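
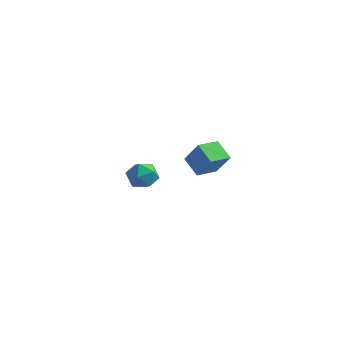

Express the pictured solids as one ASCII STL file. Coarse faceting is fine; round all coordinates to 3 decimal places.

solid 
facet normal -0.323 0.426 0.845
outer loop
vertex -4.301 2.69 -1.425
vertex -3.584 2.096 -0.852
vertex -3.296 3.079 -1.237
endloop
endfacet
facet normal -0.392 0.872 0.293
outer loop
vertex -4.301 2.69 -1.425
vertex -3.296 3.079 -1.237
vertex -3.755 3.203 -2.222
endloop
endfacet
facet normal -0.807 0.557 -0.194
outer loop
vertex -4.301 2.69 -1.425
vertex -3.755 3.203 -2.222
vertex -4.326 2.298 -2.446
endloop
endfacet
facet normal -0.995 -0.084 0.057
outer loop
vertex -4.301 2.69 -1.425
vertex -4.326 2.298 -2.446
vertex -4.22 1.614 -1.599
endloop
endfacet
facet normal -0.696 -0.165 0.699
outer loop
vertex -4.301 2.69 -1.425
vertex -4.22 1.614 -1.599
vertex -3.584 2.096 -0.852
endloop
endfacet
facet normal 0.254 0.967 0.004
outer loop
vertex -3.755 3.203 -2.222
vertex -3.296 3.079 -1.237
vertex -2.7 2.926 -2.141
endloop
endfacet
facet normal 0.365 0.245 0.898
outer loop
vertex -3.296 3.079 -1.237
vertex -3.584 2.096 -0.852
vertex -2.594 2.242 -1.294
endloop
endfacet
facet normal -0.238 -0.711 0.661
outer loop
vertex -3.584 2.096 -0.852
vertex -4.22 1.614 -1.599
vertex -3.165 1.337 -1.518
endloop
endfacet
facet normal -0.722 -0.580 -0.378
outer loop
vertex -4.22 1.614 -1.599
vertex -4.326 2.298 -2.446
vertex -3.624 1.461 -2.503
endloop
endfacet
facet normal -0.418 0.458 -0.785
outer loop
vertex -4.326 2.298 -2.446
vertex -3.755 3.203 -2.222
vertex -3.336 2.444 -2.888
endloop
endfacet
facet normal 0.995 0.084 -0.057
outer loop
vertex -2.619 1.85 -2.315
vertex -2.7 2.926 -2.141
vertex -2.594 2.242 -1.294
endloop
endfacet
facet normal 0.807 -0.557 0.194
outer loop
vertex -2.619 1.85 -2.315
vertex -2.594 2.242 -1.294
vertex -3.165 1.337 -1.518
endloop
endfacet
facet normal 0.392 -0.872 -0.293
outer loop
vertex -2.619 1.85 -2.315
vertex -3.165 1.337 -1.518
vertex -3.624 1.461 -2.503
endloop
endfacet
facet normal 0.323 -0.426 -0.845
outer loop
vertex -2.619 1.85 -2.315
vertex -3.624 1.461 -2.503
vertex -3.336 2.444 -2.888
endloop
endfacet
facet normal 0.696 0.165 -0.699
outer loop
vertex -2.619 1.85 -2.315
vertex -3.336 2.444 -2.888
vertex -2.7 2.926 -2.141
endloop
endfacet
facet normal 0.722 0.580 0.378
outer loop
vertex -2.594 2.242 -1.294
vertex -2.7 2.926 -2.141
vertex -3.296 3.079 -1.237
endloop
endfacet
facet normal 0.418 -0.458 0.785
outer loop
vertex -3.165 1.337 -1.518
vertex -2.594 2.242 -1.294
vertex -3.584 2.096 -0.852
endloop
endfacet
facet normal -0.254 -0.967 -0.004
outer loop
vertex -3.624 1.461 -2.503
vertex -3.165 1.337 -1.518
vertex -4.22 1.614 -1.599
endloop
endfacet
facet normal -0.365 -0.245 -0.898
outer loop
vertex -3.336 2.444 -2.888
vertex -3.624 1.461 -2.503
vertex -4.326 2.298 -2.446
endloop
endfacet
facet normal 0.238 0.711 -0.661
outer loop
vertex -2.7 2.926 -2.141
vertex -3.336 2.444 -2.888
vertex -3.755 3.203 -2.222
endloop
endfacet
facet normal -0.568 0.052 -0.821
outer loop
vertex 2.727 -2.56 3.498
vertex 3.102 -1.212 3.324
vertex 3.81 -2.961 2.724
endloop
endfacet
facet normal -0.266 -0.956 0.123
outer loop
vertex 4.758 -3.048 4.096
vertex 2.727 -2.56 3.498
vertex 3.81 -2.961 2.724
endloop
endfacet
facet normal -0.568 0.052 -0.821
outer loop
vertex 3.81 -2.961 2.724
vertex 3.102 -1.212 3.324
vertex 4.185 -1.613 2.55
endloop
endfacet
facet normal 0.779 -0.289 -0.557
outer loop
vertex 4.185 -1.613 2.55
vertex 4.758 -3.048 4.096
vertex 3.81 -2.961 2.724
endloop
endfacet
facet normal -0.779 0.289 0.557
outer loop
vertex 2.727 -2.56 3.498
vertex 4.05 -1.299 4.696
vertex 3.102 -1.212 3.324
endloop
endfacet
facet normal -0.266 -0.956 0.123
outer loop
vertex 3.675 -2.647 4.87
vertex 2.727 -2.56 3.498
vertex 4.758 -3.048 4.096
endloop
endfacet
facet normal -0.779 0.289 0.557
outer loop
vertex 3.675 -2.647 4.87
vertex 4.05 -1.299 4.696
vertex 2.727 -2.56 3.498
endloop
endfacet
facet normal 0.266 0.956 -0.123
outer loop
vertex 3.102 -1.212 3.324
vertex 4.05 -1.299 4.696
vertex 4.185 -1.613 2.55
endloop
endfacet
facet normal 0.779 -0.289 -0.557
outer loop
vertex 5.133 -1.7 3.922
vertex 4.758 -3.048 4.096
vertex 4.185 -1.613 2.55
endloop
endfacet
facet normal 0.266 0.956 -0.123
outer loop
vertex 4.185 -1.613 2.55
vertex 4.05 -1.299 4.696
vertex 5.133 -1.7 3.922
endloop
endfacet
facet normal 0.568 -0.052 0.821
outer loop
vertex 5.133 -1.7 3.922
vertex 3.675 -2.647 4.87
vertex 4.758 -3.048 4.096
endloop
endfacet
facet normal 0.568 -0.052 0.821
outer loop
vertex 4.05 -1.299 4.696
vertex 3.675 -2.647 4.87
vertex 5.133 -1.7 3.922
endloop
endfacet

endsolid


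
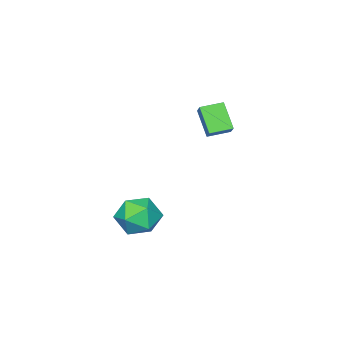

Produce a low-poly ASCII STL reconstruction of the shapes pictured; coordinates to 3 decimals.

solid 
facet normal -0.103 0.065 0.993
outer loop
vertex 1.356 -1.788 -2.21
vertex 0.603 -2.46 -2.244
vertex 1.555 -2.774 -2.125
endloop
endfacet
facet normal 0.573 0.184 0.799
outer loop
vertex 1.356 -1.788 -2.21
vertex 1.555 -2.774 -2.125
vertex 2.151 -2.186 -2.688
endloop
endfacet
facet normal 0.578 0.738 0.347
outer loop
vertex 1.356 -1.788 -2.21
vertex 2.151 -2.186 -2.688
vertex 1.567 -1.508 -3.156
endloop
endfacet
facet normal -0.094 0.960 0.263
outer loop
vertex 1.356 -1.788 -2.21
vertex 1.567 -1.508 -3.156
vertex 0.611 -1.677 -2.881
endloop
endfacet
facet normal -0.515 0.544 0.662
outer loop
vertex 1.356 -1.788 -2.21
vertex 0.611 -1.677 -2.881
vertex 0.603 -2.46 -2.244
endloop
endfacet
facet normal 0.806 -0.391 0.445
outer loop
vertex 2.151 -2.186 -2.688
vertex 1.555 -2.774 -2.125
vertex 1.889 -3.103 -3.019
endloop
endfacet
facet normal -0.288 -0.584 0.759
outer loop
vertex 1.555 -2.774 -2.125
vertex 0.603 -2.46 -2.244
vertex 0.933 -3.272 -2.744
endloop
endfacet
facet normal -0.955 0.192 0.224
outer loop
vertex 0.603 -2.46 -2.244
vertex 0.611 -1.677 -2.881
vertex 0.349 -2.594 -3.212
endloop
endfacet
facet normal -0.274 0.865 -0.421
outer loop
vertex 0.611 -1.677 -2.881
vertex 1.567 -1.508 -3.156
vertex 0.945 -2.006 -3.775
endloop
endfacet
facet normal 0.815 0.506 -0.284
outer loop
vertex 1.567 -1.508 -3.156
vertex 2.151 -2.186 -2.688
vertex 1.897 -2.32 -3.656
endloop
endfacet
facet normal 0.094 -0.960 -0.263
outer loop
vertex 1.144 -2.992 -3.69
vertex 1.889 -3.103 -3.019
vertex 0.933 -3.272 -2.744
endloop
endfacet
facet normal -0.578 -0.738 -0.347
outer loop
vertex 1.144 -2.992 -3.69
vertex 0.933 -3.272 -2.744
vertex 0.349 -2.594 -3.212
endloop
endfacet
facet normal -0.573 -0.184 -0.799
outer loop
vertex 1.144 -2.992 -3.69
vertex 0.349 -2.594 -3.212
vertex 0.945 -2.006 -3.775
endloop
endfacet
facet normal 0.103 -0.065 -0.993
outer loop
vertex 1.144 -2.992 -3.69
vertex 0.945 -2.006 -3.775
vertex 1.897 -2.32 -3.656
endloop
endfacet
facet normal 0.515 -0.544 -0.662
outer loop
vertex 1.144 -2.992 -3.69
vertex 1.897 -2.32 -3.656
vertex 1.889 -3.103 -3.019
endloop
endfacet
facet normal 0.274 -0.865 0.421
outer loop
vertex 0.933 -3.272 -2.744
vertex 1.889 -3.103 -3.019
vertex 1.555 -2.774 -2.125
endloop
endfacet
facet normal -0.815 -0.506 0.284
outer loop
vertex 0.349 -2.594 -3.212
vertex 0.933 -3.272 -2.744
vertex 0.603 -2.46 -2.244
endloop
endfacet
facet normal -0.806 0.391 -0.445
outer loop
vertex 0.945 -2.006 -3.775
vertex 0.349 -2.594 -3.212
vertex 0.611 -1.677 -2.881
endloop
endfacet
facet normal 0.288 0.584 -0.759
outer loop
vertex 1.897 -2.32 -3.656
vertex 0.945 -2.006 -3.775
vertex 1.567 -1.508 -3.156
endloop
endfacet
facet normal 0.955 -0.192 -0.224
outer loop
vertex 1.889 -3.103 -3.019
vertex 1.897 -2.32 -3.656
vertex 2.151 -2.186 -2.688
endloop
endfacet
facet normal -0.848 0.510 0.142
outer loop
vertex -4.361 -3.311 0.644
vertex -3.978 -2.819 1.162
vertex -4.03 -2.47 -0.399
endloop
endfacet
facet normal -0.473 -0.606 -0.639
outer loop
vertex -3.182 -2.981 -0.542
vertex -4.361 -3.311 0.644
vertex -4.03 -2.47 -0.399
endloop
endfacet
facet normal -0.848 0.511 0.142
outer loop
vertex -4.03 -2.47 -0.399
vertex -3.978 -2.819 1.162
vertex -3.647 -1.979 0.119
endloop
endfacet
facet normal 0.240 0.610 -0.755
outer loop
vertex -3.647 -1.979 0.119
vertex -3.182 -2.981 -0.542
vertex -4.03 -2.47 -0.399
endloop
endfacet
facet normal -0.240 -0.609 0.756
outer loop
vertex -4.361 -3.311 0.644
vertex -3.13 -3.33 1.019
vertex -3.978 -2.819 1.162
endloop
endfacet
facet normal -0.473 -0.607 -0.639
outer loop
vertex -3.513 -3.821 0.501
vertex -4.361 -3.311 0.644
vertex -3.182 -2.981 -0.542
endloop
endfacet
facet normal -0.240 -0.610 0.755
outer loop
vertex -3.513 -3.821 0.501
vertex -3.13 -3.33 1.019
vertex -4.361 -3.311 0.644
endloop
endfacet
facet normal 0.473 0.607 0.639
outer loop
vertex -3.978 -2.819 1.162
vertex -3.13 -3.33 1.019
vertex -3.647 -1.979 0.119
endloop
endfacet
facet normal 0.239 0.610 -0.756
outer loop
vertex -2.799 -2.489 -0.024
vertex -3.182 -2.981 -0.542
vertex -3.647 -1.979 0.119
endloop
endfacet
facet normal 0.473 0.607 0.639
outer loop
vertex -3.647 -1.979 0.119
vertex -3.13 -3.33 1.019
vertex -2.799 -2.489 -0.024
endloop
endfacet
facet normal 0.848 -0.511 -0.142
outer loop
vertex -2.799 -2.489 -0.024
vertex -3.513 -3.821 0.501
vertex -3.182 -2.981 -0.542
endloop
endfacet
facet normal 0.848 -0.511 -0.143
outer loop
vertex -3.13 -3.33 1.019
vertex -3.513 -3.821 0.501
vertex -2.799 -2.489 -0.024
endloop
endfacet

endsolid


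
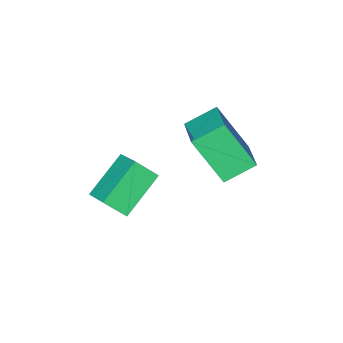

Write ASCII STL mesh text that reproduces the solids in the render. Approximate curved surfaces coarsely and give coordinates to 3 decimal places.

solid 
facet normal -0.849 -0.065 0.524
outer loop
vertex -1.46 0.485 1.465
vertex -1.985 1.103 0.692
vertex -1.771 -0.571 0.83
endloop
endfacet
facet normal 0.468 -0.553 0.690
outer loop
vertex -0.115 -0.443 -0.192
vertex -1.46 0.485 1.465
vertex -1.771 -0.571 0.83
endloop
endfacet
facet normal -0.849 -0.065 0.524
outer loop
vertex -1.771 -0.571 0.83
vertex -1.985 1.103 0.692
vertex -2.295 0.048 0.058
endloop
endfacet
facet normal -0.244 -0.831 -0.500
outer loop
vertex -2.295 0.048 0.058
vertex -0.115 -0.443 -0.192
vertex -1.771 -0.571 0.83
endloop
endfacet
facet normal 0.244 0.831 0.499
outer loop
vertex -1.46 0.485 1.465
vertex -0.329 1.231 -0.33
vertex -1.985 1.103 0.692
endloop
endfacet
facet normal 0.469 -0.552 0.690
outer loop
vertex 0.195 0.612 0.442
vertex -1.46 0.485 1.465
vertex -0.115 -0.443 -0.192
endloop
endfacet
facet normal 0.245 0.831 0.500
outer loop
vertex 0.195 0.612 0.442
vertex -0.329 1.231 -0.33
vertex -1.46 0.485 1.465
endloop
endfacet
facet normal -0.468 0.552 -0.690
outer loop
vertex -1.985 1.103 0.692
vertex -0.329 1.231 -0.33
vertex -2.295 0.048 0.058
endloop
endfacet
facet normal -0.244 -0.832 -0.499
outer loop
vertex -0.64 0.175 -0.965
vertex -0.115 -0.443 -0.192
vertex -2.295 0.048 0.058
endloop
endfacet
facet normal -0.469 0.553 -0.689
outer loop
vertex -2.295 0.048 0.058
vertex -0.329 1.231 -0.33
vertex -0.64 0.175 -0.965
endloop
endfacet
facet normal 0.849 0.066 -0.524
outer loop
vertex -0.64 0.175 -0.965
vertex 0.195 0.612 0.442
vertex -0.115 -0.443 -0.192
endloop
endfacet
facet normal 0.849 0.065 -0.524
outer loop
vertex -0.329 1.231 -0.33
vertex 0.195 0.612 0.442
vertex -0.64 0.175 -0.965
endloop
endfacet
facet normal -0.807 0.391 0.443
outer loop
vertex -3.747 2.142 4.17
vertex -2.849 3.351 4.74
vertex -4.16 3.277 2.416
endloop
endfacet
facet normal -0.558 -0.750 -0.354
outer loop
vertex -3.111 2.769 1.84
vertex -3.747 2.142 4.17
vertex -4.16 3.277 2.416
endloop
endfacet
facet normal -0.807 0.391 0.443
outer loop
vertex -4.16 3.277 2.416
vertex -2.849 3.351 4.74
vertex -3.262 4.486 2.986
endloop
endfacet
facet normal -0.194 0.533 -0.824
outer loop
vertex -3.262 4.486 2.986
vertex -3.111 2.769 1.84
vertex -4.16 3.277 2.416
endloop
endfacet
facet normal 0.194 -0.533 0.824
outer loop
vertex -3.747 2.142 4.17
vertex -1.8 2.843 4.164
vertex -2.849 3.351 4.74
endloop
endfacet
facet normal -0.558 -0.750 -0.354
outer loop
vertex -2.698 1.634 3.594
vertex -3.747 2.142 4.17
vertex -3.111 2.769 1.84
endloop
endfacet
facet normal 0.194 -0.533 0.824
outer loop
vertex -2.698 1.634 3.594
vertex -1.8 2.843 4.164
vertex -3.747 2.142 4.17
endloop
endfacet
facet normal 0.558 0.750 0.354
outer loop
vertex -2.849 3.351 4.74
vertex -1.8 2.843 4.164
vertex -3.262 4.486 2.986
endloop
endfacet
facet normal -0.194 0.533 -0.824
outer loop
vertex -2.213 3.978 2.41
vertex -3.111 2.769 1.84
vertex -3.262 4.486 2.986
endloop
endfacet
facet normal 0.558 0.750 0.354
outer loop
vertex -3.262 4.486 2.986
vertex -1.8 2.843 4.164
vertex -2.213 3.978 2.41
endloop
endfacet
facet normal 0.807 -0.391 -0.443
outer loop
vertex -2.213 3.978 2.41
vertex -2.698 1.634 3.594
vertex -3.111 2.769 1.84
endloop
endfacet
facet normal 0.807 -0.391 -0.443
outer loop
vertex -1.8 2.843 4.164
vertex -2.698 1.634 3.594
vertex -2.213 3.978 2.41
endloop
endfacet

endsolid


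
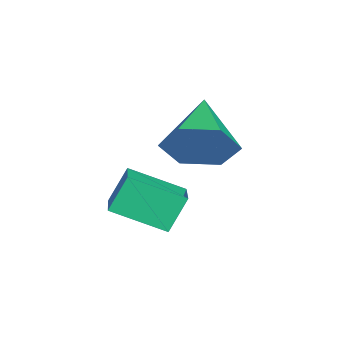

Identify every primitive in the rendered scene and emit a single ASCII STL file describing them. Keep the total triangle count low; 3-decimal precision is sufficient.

solid 
facet normal -0.327 0.404 0.855
outer loop
vertex 1.654 1.567 -2.611
vertex 1.751 3.025 -3.263
vertex 0.541 1.471 -2.991
endloop
endfacet
facet normal -0.060 -0.911 0.407
outer loop
vertex 0.909 1.015 -3.957
vertex 1.654 1.567 -2.611
vertex 0.541 1.471 -2.991
endloop
endfacet
facet normal -0.327 0.404 0.855
outer loop
vertex 0.541 1.471 -2.991
vertex 1.751 3.025 -3.263
vertex 0.638 2.929 -3.643
endloop
endfacet
facet normal -0.944 -0.081 -0.321
outer loop
vertex 0.638 2.929 -3.643
vertex 0.909 1.015 -3.957
vertex 0.541 1.471 -2.991
endloop
endfacet
facet normal 0.944 0.081 0.321
outer loop
vertex 1.654 1.567 -2.611
vertex 2.119 2.569 -4.229
vertex 1.751 3.025 -3.263
endloop
endfacet
facet normal -0.060 -0.911 0.407
outer loop
vertex 2.022 1.111 -3.577
vertex 1.654 1.567 -2.611
vertex 0.909 1.015 -3.957
endloop
endfacet
facet normal 0.944 0.081 0.321
outer loop
vertex 2.022 1.111 -3.577
vertex 2.119 2.569 -4.229
vertex 1.654 1.567 -2.611
endloop
endfacet
facet normal 0.060 0.911 -0.407
outer loop
vertex 1.751 3.025 -3.263
vertex 2.119 2.569 -4.229
vertex 0.638 2.929 -3.643
endloop
endfacet
facet normal -0.944 -0.081 -0.321
outer loop
vertex 1.006 2.473 -4.609
vertex 0.909 1.015 -3.957
vertex 0.638 2.929 -3.643
endloop
endfacet
facet normal 0.060 0.911 -0.407
outer loop
vertex 0.638 2.929 -3.643
vertex 2.119 2.569 -4.229
vertex 1.006 2.473 -4.609
endloop
endfacet
facet normal 0.327 -0.404 -0.855
outer loop
vertex 1.006 2.473 -4.609
vertex 2.022 1.111 -3.577
vertex 0.909 1.015 -3.957
endloop
endfacet
facet normal 0.327 -0.404 -0.855
outer loop
vertex 2.119 2.569 -4.229
vertex 2.022 1.111 -3.577
vertex 1.006 2.473 -4.609
endloop
endfacet
facet normal 0.922 -0.021 -0.386
outer loop
vertex 0.037 2.696 -1.843
vertex -0.304 3.22 -2.686
vertex 0.057 3.746 -1.852
endloop
endfacet
facet normal -0.050 0.010 0.999
outer loop
vertex 0.037 2.696 -1.843
vertex 0.057 3.746 -1.852
vertex -2.056 3.26 -1.954
endloop
endfacet
facet normal 0.922 -0.021 -0.386
outer loop
vertex 0.057 3.746 -1.852
vertex -0.304 3.22 -2.686
vertex -0.284 4.27 -2.696
endloop
endfacet
facet normal -0.210 0.791 0.575
outer loop
vertex 0.057 3.746 -1.852
vertex -0.284 4.27 -2.696
vertex -2.056 3.26 -1.954
endloop
endfacet
facet normal 0.922 -0.021 -0.386
outer loop
vertex -0.284 4.27 -2.696
vertex -0.304 3.22 -2.686
vertex -0.645 3.744 -3.53
endloop
endfacet
facet normal -0.557 0.790 -0.257
outer loop
vertex -0.284 4.27 -2.696
vertex -0.645 3.744 -3.53
vertex -2.056 3.26 -1.954
endloop
endfacet
facet normal 0.922 -0.021 -0.386
outer loop
vertex -0.645 3.744 -3.53
vertex -0.304 3.22 -2.686
vertex -0.665 2.694 -3.521
endloop
endfacet
facet normal -0.746 0.009 -0.666
outer loop
vertex -0.645 3.744 -3.53
vertex -0.665 2.694 -3.521
vertex -2.056 3.26 -1.954
endloop
endfacet
facet normal 0.922 -0.021 -0.386
outer loop
vertex -0.665 2.694 -3.521
vertex -0.304 3.22 -2.686
vertex -0.324 2.17 -2.677
endloop
endfacet
facet normal -0.587 -0.772 -0.242
outer loop
vertex -0.665 2.694 -3.521
vertex -0.324 2.17 -2.677
vertex -2.056 3.26 -1.954
endloop
endfacet
facet normal 0.922 -0.021 -0.386
outer loop
vertex -0.324 2.17 -2.677
vertex -0.304 3.22 -2.686
vertex 0.037 2.696 -1.843
endloop
endfacet
facet normal -0.239 -0.771 0.590
outer loop
vertex -0.324 2.17 -2.677
vertex 0.037 2.696 -1.843
vertex -2.056 3.26 -1.954
endloop
endfacet

endsolid


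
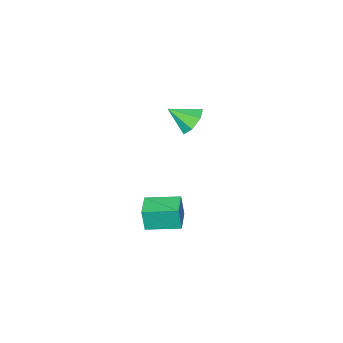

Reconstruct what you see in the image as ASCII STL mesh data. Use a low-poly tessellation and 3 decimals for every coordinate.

solid 
facet normal -0.649 0.501 -0.572
outer loop
vertex -0.831 -1.022 2.317
vertex -1.409 -1.254 2.77
vertex -0.975 -0.621 2.832
endloop
endfacet
facet normal 0.952 0.304 0.029
outer loop
vertex -0.831 -1.022 2.317
vertex -0.975 -0.621 2.832
vertex -0.591 -1.886 3.49
endloop
endfacet
facet normal -0.649 0.501 -0.572
outer loop
vertex -0.975 -0.621 2.832
vertex -1.409 -1.254 2.77
vertex -1.446 -0.697 3.3
endloop
endfacet
facet normal 0.564 0.509 0.650
outer loop
vertex -0.975 -0.621 2.832
vertex -1.446 -0.697 3.3
vertex -0.591 -1.886 3.49
endloop
endfacet
facet normal -0.649 0.501 -0.572
outer loop
vertex -1.446 -0.697 3.3
vertex -1.409 -1.254 2.77
vertex -1.889 -1.192 3.369
endloop
endfacet
facet normal -0.012 0.149 0.989
outer loop
vertex -1.446 -0.697 3.3
vertex -1.889 -1.192 3.369
vertex -0.591 -1.886 3.49
endloop
endfacet
facet normal -0.649 0.501 -0.572
outer loop
vertex -1.889 -1.192 3.369
vertex -1.409 -1.254 2.77
vertex -1.971 -1.734 2.987
endloop
endfacet
facet normal -0.344 -0.506 0.791
outer loop
vertex -1.889 -1.192 3.369
vertex -1.971 -1.734 2.987
vertex -0.591 -1.886 3.49
endloop
endfacet
facet normal -0.649 0.502 -0.571
outer loop
vertex -1.971 -1.734 2.987
vertex -1.409 -1.254 2.77
vertex -1.63 -1.914 2.441
endloop
endfacet
facet normal -0.180 -0.962 0.204
outer loop
vertex -1.971 -1.734 2.987
vertex -1.63 -1.914 2.441
vertex -0.591 -1.886 3.49
endloop
endfacet
facet normal -0.650 0.502 -0.571
outer loop
vertex -1.63 -1.914 2.441
vertex -1.409 -1.254 2.77
vertex -1.123 -1.597 2.143
endloop
endfacet
facet normal 0.355 -0.876 -0.328
outer loop
vertex -1.63 -1.914 2.441
vertex -1.123 -1.597 2.143
vertex -0.591 -1.886 3.49
endloop
endfacet
facet normal -0.649 0.502 -0.571
outer loop
vertex -1.123 -1.597 2.143
vertex -1.409 -1.254 2.77
vertex -0.831 -1.022 2.317
endloop
endfacet
facet normal 0.858 -0.313 -0.406
outer loop
vertex -1.123 -1.597 2.143
vertex -0.831 -1.022 2.317
vertex -0.591 -1.886 3.49
endloop
endfacet
facet normal -0.620 -0.784 -0.020
outer loop
vertex 3.616 2.99 2.982
vertex 2.501 3.868 3.159
vertex 3.529 3.085 1.96
endloop
endfacet
facet normal 0.780 -0.614 -0.123
outer loop
vertex 4.199 3.932 1.981
vertex 3.616 2.99 2.982
vertex 3.529 3.085 1.96
endloop
endfacet
facet normal -0.620 -0.784 -0.020
outer loop
vertex 3.529 3.085 1.96
vertex 2.501 3.868 3.159
vertex 2.414 3.963 2.137
endloop
endfacet
facet normal -0.085 0.092 -0.992
outer loop
vertex 2.414 3.963 2.137
vertex 4.199 3.932 1.981
vertex 3.529 3.085 1.96
endloop
endfacet
facet normal 0.085 -0.092 0.992
outer loop
vertex 3.616 2.99 2.982
vertex 3.171 4.715 3.18
vertex 2.501 3.868 3.159
endloop
endfacet
facet normal 0.780 -0.614 -0.123
outer loop
vertex 4.286 3.837 3.003
vertex 3.616 2.99 2.982
vertex 4.199 3.932 1.981
endloop
endfacet
facet normal 0.085 -0.092 0.992
outer loop
vertex 4.286 3.837 3.003
vertex 3.171 4.715 3.18
vertex 3.616 2.99 2.982
endloop
endfacet
facet normal -0.780 0.614 0.123
outer loop
vertex 2.501 3.868 3.159
vertex 3.171 4.715 3.18
vertex 2.414 3.963 2.137
endloop
endfacet
facet normal -0.085 0.092 -0.992
outer loop
vertex 3.084 4.81 2.158
vertex 4.199 3.932 1.981
vertex 2.414 3.963 2.137
endloop
endfacet
facet normal -0.780 0.614 0.123
outer loop
vertex 2.414 3.963 2.137
vertex 3.171 4.715 3.18
vertex 3.084 4.81 2.158
endloop
endfacet
facet normal 0.620 0.784 0.020
outer loop
vertex 3.084 4.81 2.158
vertex 4.286 3.837 3.003
vertex 4.199 3.932 1.981
endloop
endfacet
facet normal 0.620 0.784 0.020
outer loop
vertex 3.171 4.715 3.18
vertex 4.286 3.837 3.003
vertex 3.084 4.81 2.158
endloop
endfacet

endsolid


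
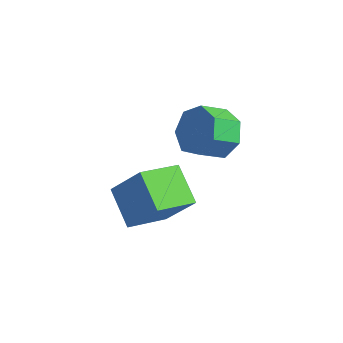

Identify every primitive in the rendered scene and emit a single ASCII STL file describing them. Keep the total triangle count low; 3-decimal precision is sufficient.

solid 
facet normal -0.585 -0.144 -0.798
outer loop
vertex 1.369 -3.355 -4.567
vertex 0.211 -2.727 -3.831
vertex 1.789 -1.919 -5.134
endloop
endfacet
facet normal 0.767 -0.417 -0.487
outer loop
vertex 2.789 -1.673 -3.769
vertex 1.369 -3.355 -4.567
vertex 1.789 -1.919 -5.134
endloop
endfacet
facet normal -0.585 -0.144 -0.798
outer loop
vertex 1.789 -1.919 -5.134
vertex 0.211 -2.727 -3.831
vertex 0.63 -1.29 -4.397
endloop
endfacet
facet normal 0.262 0.898 -0.354
outer loop
vertex 0.63 -1.29 -4.397
vertex 2.789 -1.673 -3.769
vertex 1.789 -1.919 -5.134
endloop
endfacet
facet normal -0.262 -0.898 0.354
outer loop
vertex 1.369 -3.355 -4.567
vertex 1.211 -2.481 -2.466
vertex 0.211 -2.727 -3.831
endloop
endfacet
facet normal 0.767 -0.416 -0.488
outer loop
vertex 2.37 -3.11 -3.203
vertex 1.369 -3.355 -4.567
vertex 2.789 -1.673 -3.769
endloop
endfacet
facet normal -0.262 -0.898 0.354
outer loop
vertex 2.37 -3.11 -3.203
vertex 1.211 -2.481 -2.466
vertex 1.369 -3.355 -4.567
endloop
endfacet
facet normal -0.768 0.416 0.487
outer loop
vertex 0.211 -2.727 -3.831
vertex 1.211 -2.481 -2.466
vertex 0.63 -1.29 -4.397
endloop
endfacet
facet normal 0.262 0.898 -0.354
outer loop
vertex 1.631 -1.045 -3.033
vertex 2.789 -1.673 -3.769
vertex 0.63 -1.29 -4.397
endloop
endfacet
facet normal -0.767 0.417 0.488
outer loop
vertex 0.63 -1.29 -4.397
vertex 1.211 -2.481 -2.466
vertex 1.631 -1.045 -3.033
endloop
endfacet
facet normal 0.585 0.144 0.798
outer loop
vertex 1.631 -1.045 -3.033
vertex 2.37 -3.11 -3.203
vertex 2.789 -1.673 -3.769
endloop
endfacet
facet normal 0.585 0.144 0.798
outer loop
vertex 1.211 -2.481 -2.466
vertex 2.37 -3.11 -3.203
vertex 1.631 -1.045 -3.033
endloop
endfacet
facet normal 0.346 0.745 -0.571
outer loop
vertex 3.273 -0.06 -0.531
vertex 2.774 -0.363 -1.229
vertex 2.543 0.237 -0.586
endloop
endfacet
facet normal 0.163 0.551 0.818
outer loop
vertex 3.273 -0.06 -0.531
vertex 2.543 0.237 -0.586
vertex 2.884 -0.894 0.108
endloop
endfacet
facet normal 0.163 0.551 0.818
outer loop
vertex 2.884 -0.894 0.108
vertex 2.543 0.237 -0.586
vertex 2.155 -0.597 0.053
endloop
endfacet
facet normal -0.347 -0.745 0.570
outer loop
vertex 2.884 -0.894 0.108
vertex 2.155 -0.597 0.053
vertex 2.386 -1.197 -0.591
endloop
endfacet
facet normal 0.347 0.745 -0.570
outer loop
vertex 2.543 0.237 -0.586
vertex 2.774 -0.363 -1.229
vertex 1.988 0.083 -1.125
endloop
endfacet
facet normal -0.620 0.638 0.456
outer loop
vertex 2.543 0.237 -0.586
vertex 1.988 0.083 -1.125
vertex 2.155 -0.597 0.053
endloop
endfacet
facet normal -0.619 0.639 0.456
outer loop
vertex 2.155 -0.597 0.053
vertex 1.988 0.083 -1.125
vertex 1.599 -0.751 -0.486
endloop
endfacet
facet normal -0.346 -0.745 0.570
outer loop
vertex 2.155 -0.597 0.053
vertex 1.599 -0.751 -0.486
vertex 2.386 -1.197 -0.591
endloop
endfacet
facet normal 0.347 0.745 -0.570
outer loop
vertex 1.988 0.083 -1.125
vertex 2.774 -0.363 -1.229
vertex 2.024 -0.407 -1.743
endloop
endfacet
facet normal -0.937 0.246 -0.249
outer loop
vertex 1.988 0.083 -1.125
vertex 2.024 -0.407 -1.743
vertex 1.599 -0.751 -0.486
endloop
endfacet
facet normal -0.937 0.244 -0.250
outer loop
vertex 1.599 -0.751 -0.486
vertex 2.024 -0.407 -1.743
vertex 1.636 -1.242 -1.104
endloop
endfacet
facet normal -0.346 -0.745 0.571
outer loop
vertex 1.599 -0.751 -0.486
vertex 1.636 -1.242 -1.104
vertex 2.386 -1.197 -0.591
endloop
endfacet
facet normal 0.347 0.745 -0.570
outer loop
vertex 2.024 -0.407 -1.743
vertex 2.774 -0.363 -1.229
vertex 2.626 -0.864 -1.974
endloop
endfacet
facet normal -0.547 -0.333 -0.768
outer loop
vertex 2.024 -0.407 -1.743
vertex 2.626 -0.864 -1.974
vertex 1.636 -1.242 -1.104
endloop
endfacet
facet normal -0.548 -0.333 -0.768
outer loop
vertex 1.636 -1.242 -1.104
vertex 2.626 -0.864 -1.974
vertex 2.237 -1.698 -1.335
endloop
endfacet
facet normal -0.346 -0.745 0.571
outer loop
vertex 1.636 -1.242 -1.104
vertex 2.237 -1.698 -1.335
vertex 2.386 -1.197 -0.591
endloop
endfacet
facet normal 0.347 0.745 -0.570
outer loop
vertex 2.626 -0.864 -1.974
vertex 2.774 -0.363 -1.229
vertex 3.339 -0.944 -1.644
endloop
endfacet
facet normal 0.253 -0.660 -0.707
outer loop
vertex 2.626 -0.864 -1.974
vertex 3.339 -0.944 -1.644
vertex 2.237 -1.698 -1.335
endloop
endfacet
facet normal 0.252 -0.659 -0.708
outer loop
vertex 2.237 -1.698 -1.335
vertex 3.339 -0.944 -1.644
vertex 2.951 -1.778 -1.006
endloop
endfacet
facet normal -0.346 -0.745 0.571
outer loop
vertex 2.237 -1.698 -1.335
vertex 2.951 -1.778 -1.006
vertex 2.386 -1.197 -0.591
endloop
endfacet
facet normal 0.346 0.745 -0.571
outer loop
vertex 3.339 -0.944 -1.644
vertex 2.774 -0.363 -1.229
vertex 3.627 -0.586 -1.002
endloop
endfacet
facet normal 0.864 -0.490 -0.115
outer loop
vertex 3.339 -0.944 -1.644
vertex 3.627 -0.586 -1.002
vertex 2.951 -1.778 -1.006
endloop
endfacet
facet normal 0.864 -0.490 -0.113
outer loop
vertex 2.951 -1.778 -1.006
vertex 3.627 -0.586 -1.002
vertex 3.238 -1.42 -0.363
endloop
endfacet
facet normal -0.347 -0.745 0.570
outer loop
vertex 2.951 -1.778 -1.006
vertex 3.238 -1.42 -0.363
vertex 2.386 -1.197 -0.591
endloop
endfacet
facet normal 0.347 0.744 -0.571
outer loop
vertex 3.627 -0.586 -1.002
vertex 2.774 -0.363 -1.229
vertex 3.273 -0.06 -0.531
endloop
endfacet
facet normal 0.824 0.049 0.565
outer loop
vertex 3.627 -0.586 -1.002
vertex 3.273 -0.06 -0.531
vertex 3.238 -1.42 -0.363
endloop
endfacet
facet normal 0.824 0.049 0.565
outer loop
vertex 3.238 -1.42 -0.363
vertex 3.273 -0.06 -0.531
vertex 2.884 -0.894 0.108
endloop
endfacet
facet normal -0.347 -0.744 0.570
outer loop
vertex 3.238 -1.42 -0.363
vertex 2.884 -0.894 0.108
vertex 2.386 -1.197 -0.591
endloop
endfacet

endsolid


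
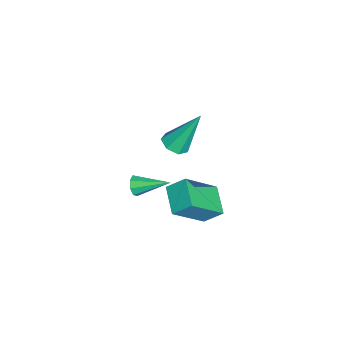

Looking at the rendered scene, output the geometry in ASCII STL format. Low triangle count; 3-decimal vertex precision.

solid 
facet normal 0.096 -0.490 -0.866
outer loop
vertex -1.692 -1.757 2.625
vertex -2.3 -1.98 2.684
vertex -2.094 -1.434 2.398
endloop
endfacet
facet normal 0.642 0.765 -0.049
outer loop
vertex -1.692 -1.757 2.625
vertex -2.094 -1.434 2.398
vertex -2.5 -0.96 4.496
endloop
endfacet
facet normal 0.096 -0.490 -0.866
outer loop
vertex -2.094 -1.434 2.398
vertex -2.3 -1.98 2.684
vertex -2.651 -1.522 2.386
endloop
endfacet
facet normal -0.146 0.958 -0.245
outer loop
vertex -2.094 -1.434 2.398
vertex -2.651 -1.522 2.386
vertex -2.5 -0.96 4.496
endloop
endfacet
facet normal 0.097 -0.490 -0.867
outer loop
vertex -2.651 -1.522 2.386
vertex -2.3 -1.98 2.684
vertex -2.943 -1.955 2.598
endloop
endfacet
facet normal -0.844 0.530 -0.081
outer loop
vertex -2.651 -1.522 2.386
vertex -2.943 -1.955 2.598
vertex -2.5 -0.96 4.496
endloop
endfacet
facet normal 0.097 -0.488 -0.868
outer loop
vertex -2.943 -1.955 2.598
vertex -2.3 -1.98 2.684
vertex -2.751 -2.408 2.874
endloop
endfacet
facet normal -0.927 -0.198 0.320
outer loop
vertex -2.943 -1.955 2.598
vertex -2.751 -2.408 2.874
vertex -2.5 -0.96 4.496
endloop
endfacet
facet normal 0.097 -0.488 -0.867
outer loop
vertex -2.751 -2.408 2.874
vertex -2.3 -1.98 2.684
vertex -2.218 -2.538 3.007
endloop
endfacet
facet normal -0.329 -0.678 0.657
outer loop
vertex -2.751 -2.408 2.874
vertex -2.218 -2.538 3.007
vertex -2.5 -0.96 4.496
endloop
endfacet
facet normal 0.095 -0.488 -0.868
outer loop
vertex -2.218 -2.538 3.007
vertex -2.3 -1.98 2.684
vertex -1.747 -2.249 2.896
endloop
endfacet
facet normal 0.495 -0.548 0.674
outer loop
vertex -2.218 -2.538 3.007
vertex -1.747 -2.249 2.896
vertex -2.5 -0.96 4.496
endloop
endfacet
facet normal 0.095 -0.488 -0.867
outer loop
vertex -1.747 -2.249 2.896
vertex -2.3 -1.98 2.684
vertex -1.692 -1.757 2.625
endloop
endfacet
facet normal 0.928 0.095 0.360
outer loop
vertex -1.747 -2.249 2.896
vertex -1.692 -1.757 2.625
vertex -2.5 -0.96 4.496
endloop
endfacet
facet normal -0.896 -0.294 0.333
outer loop
vertex -2.356 -1.551 0.241
vertex -3.285 -0.336 -1.184
vertex -2.349 -2.355 -0.45
endloop
endfacet
facet normal 0.444 -0.582 0.681
outer loop
vertex -1.095 -1.944 -0.916
vertex -2.356 -1.551 0.241
vertex -2.349 -2.355 -0.45
endloop
endfacet
facet normal -0.896 -0.294 0.334
outer loop
vertex -2.349 -2.355 -0.45
vertex -3.285 -0.336 -1.184
vertex -3.278 -1.14 -1.874
endloop
endfacet
facet normal 0.007 -0.759 -0.652
outer loop
vertex -3.278 -1.14 -1.874
vertex -1.095 -1.944 -0.916
vertex -2.349 -2.355 -0.45
endloop
endfacet
facet normal -0.007 0.759 0.651
outer loop
vertex -2.356 -1.551 0.241
vertex -2.031 0.075 -1.65
vertex -3.285 -0.336 -1.184
endloop
endfacet
facet normal 0.444 -0.581 0.682
outer loop
vertex -1.102 -1.14 -0.226
vertex -2.356 -1.551 0.241
vertex -1.095 -1.944 -0.916
endloop
endfacet
facet normal -0.006 0.759 0.651
outer loop
vertex -1.102 -1.14 -0.226
vertex -2.031 0.075 -1.65
vertex -2.356 -1.551 0.241
endloop
endfacet
facet normal -0.444 0.581 -0.682
outer loop
vertex -3.285 -0.336 -1.184
vertex -2.031 0.075 -1.65
vertex -3.278 -1.14 -1.874
endloop
endfacet
facet normal 0.006 -0.759 -0.651
outer loop
vertex -2.024 -0.729 -2.341
vertex -1.095 -1.944 -0.916
vertex -3.278 -1.14 -1.874
endloop
endfacet
facet normal -0.444 0.582 -0.681
outer loop
vertex -3.278 -1.14 -1.874
vertex -2.031 0.075 -1.65
vertex -2.024 -0.729 -2.341
endloop
endfacet
facet normal 0.896 0.294 -0.333
outer loop
vertex -2.024 -0.729 -2.341
vertex -1.102 -1.14 -0.226
vertex -1.095 -1.944 -0.916
endloop
endfacet
facet normal 0.896 0.294 -0.333
outer loop
vertex -2.031 0.075 -1.65
vertex -1.102 -1.14 -0.226
vertex -2.024 -0.729 -2.341
endloop
endfacet
facet normal -0.086 -0.932 -0.353
outer loop
vertex -2.736 -3.61 -1.677
vertex -3.011 -3.744 -1.257
vertex -3.127 -3.555 -1.727
endloop
endfacet
facet normal 0.183 0.588 -0.788
outer loop
vertex -2.736 -3.61 -1.677
vertex -3.127 -3.555 -1.727
vertex -2.869 -2.236 -0.683
endloop
endfacet
facet normal -0.087 -0.932 -0.353
outer loop
vertex -3.127 -3.555 -1.727
vertex -3.011 -3.744 -1.257
vertex -3.45 -3.61 -1.502
endloop
endfacet
facet normal -0.527 0.588 -0.613
outer loop
vertex -3.127 -3.555 -1.727
vertex -3.45 -3.61 -1.502
vertex -2.869 -2.236 -0.683
endloop
endfacet
facet normal -0.087 -0.931 -0.354
outer loop
vertex -3.45 -3.61 -1.502
vertex -3.011 -3.744 -1.257
vertex -3.516 -3.744 -1.133
endloop
endfacet
facet normal -0.917 0.399 -0.019
outer loop
vertex -3.45 -3.61 -1.502
vertex -3.516 -3.744 -1.133
vertex -2.869 -2.236 -0.683
endloop
endfacet
facet normal -0.087 -0.931 -0.354
outer loop
vertex -3.516 -3.744 -1.133
vertex -3.011 -3.744 -1.257
vertex -3.287 -3.878 -0.837
endloop
endfacet
facet normal -0.754 0.132 0.643
outer loop
vertex -3.516 -3.744 -1.133
vertex -3.287 -3.878 -0.837
vertex -2.869 -2.236 -0.683
endloop
endfacet
facet normal -0.088 -0.931 -0.355
outer loop
vertex -3.287 -3.878 -0.837
vertex -3.011 -3.744 -1.257
vertex -2.896 -3.934 -0.787
endloop
endfacet
facet normal -0.135 -0.058 0.989
outer loop
vertex -3.287 -3.878 -0.837
vertex -2.896 -3.934 -0.787
vertex -2.869 -2.236 -0.683
endloop
endfacet
facet normal -0.089 -0.931 -0.355
outer loop
vertex -2.896 -3.934 -0.787
vertex -3.011 -3.744 -1.257
vertex -2.573 -3.879 -1.012
endloop
endfacet
facet normal 0.577 -0.059 0.814
outer loop
vertex -2.896 -3.934 -0.787
vertex -2.573 -3.879 -1.012
vertex -2.869 -2.236 -0.683
endloop
endfacet
facet normal -0.089 -0.931 -0.354
outer loop
vertex -2.573 -3.879 -1.012
vertex -3.011 -3.744 -1.257
vertex -2.506 -3.745 -1.381
endloop
endfacet
facet normal 0.966 0.130 0.222
outer loop
vertex -2.573 -3.879 -1.012
vertex -2.506 -3.745 -1.381
vertex -2.869 -2.236 -0.683
endloop
endfacet
facet normal -0.089 -0.931 -0.355
outer loop
vertex -2.506 -3.745 -1.381
vertex -3.011 -3.744 -1.257
vertex -2.736 -3.61 -1.677
endloop
endfacet
facet normal 0.803 0.398 -0.443
outer loop
vertex -2.506 -3.745 -1.381
vertex -2.736 -3.61 -1.677
vertex -2.869 -2.236 -0.683
endloop
endfacet

endsolid


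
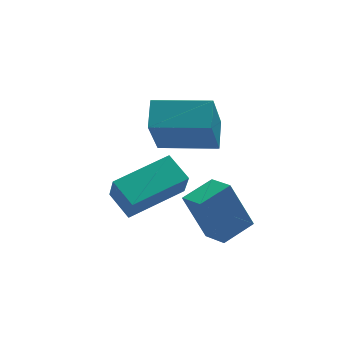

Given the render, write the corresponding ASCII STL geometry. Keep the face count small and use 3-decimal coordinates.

solid 
facet normal -0.937 -0.311 -0.159
outer loop
vertex -2.843 -2.347 -2.793
vertex -3.227 -1.426 -2.33
vertex -2.84 -1.808 -3.864
endloop
endfacet
facet normal 0.350 -0.837 -0.420
outer loop
vertex -0.873 -1.154 -3.53
vertex -2.843 -2.347 -2.793
vertex -2.84 -1.808 -3.864
endloop
endfacet
facet normal -0.937 -0.312 -0.159
outer loop
vertex -2.84 -1.808 -3.864
vertex -3.227 -1.426 -2.33
vertex -3.225 -0.887 -3.402
endloop
endfacet
facet normal 0.002 0.449 -0.893
outer loop
vertex -3.225 -0.887 -3.402
vertex -0.873 -1.154 -3.53
vertex -2.84 -1.808 -3.864
endloop
endfacet
facet normal -0.002 -0.450 0.893
outer loop
vertex -2.843 -2.347 -2.793
vertex -1.26 -0.772 -1.996
vertex -3.227 -1.426 -2.33
endloop
endfacet
facet normal 0.350 -0.837 -0.420
outer loop
vertex -0.875 -1.693 -2.458
vertex -2.843 -2.347 -2.793
vertex -0.873 -1.154 -3.53
endloop
endfacet
facet normal -0.003 -0.449 0.893
outer loop
vertex -0.875 -1.693 -2.458
vertex -1.26 -0.772 -1.996
vertex -2.843 -2.347 -2.793
endloop
endfacet
facet normal -0.350 0.837 0.420
outer loop
vertex -3.227 -1.426 -2.33
vertex -1.26 -0.772 -1.996
vertex -3.225 -0.887 -3.402
endloop
endfacet
facet normal 0.002 0.450 -0.893
outer loop
vertex -1.257 -0.233 -3.067
vertex -0.873 -1.154 -3.53
vertex -3.225 -0.887 -3.402
endloop
endfacet
facet normal -0.350 0.837 0.420
outer loop
vertex -3.225 -0.887 -3.402
vertex -1.26 -0.772 -1.996
vertex -1.257 -0.233 -3.067
endloop
endfacet
facet normal 0.937 0.311 0.158
outer loop
vertex -1.257 -0.233 -3.067
vertex -0.875 -1.693 -2.458
vertex -0.873 -1.154 -3.53
endloop
endfacet
facet normal 0.937 0.312 0.159
outer loop
vertex -1.26 -0.772 -1.996
vertex -0.875 -1.693 -2.458
vertex -1.257 -0.233 -3.067
endloop
endfacet
facet normal -0.926 0.370 -0.080
outer loop
vertex -1.997 -1.021 -0.309
vertex -1.688 -0.127 0.251
vertex -1.446 -0.046 -2.168
endloop
endfacet
facet normal -0.282 -0.813 -0.510
outer loop
vertex 0.368 -0.773 -2.011
vertex -1.997 -1.021 -0.309
vertex -1.446 -0.046 -2.168
endloop
endfacet
facet normal -0.925 0.371 -0.080
outer loop
vertex -1.446 -0.046 -2.168
vertex -1.688 -0.127 0.251
vertex -1.136 0.848 -1.607
endloop
endfacet
facet normal 0.254 0.449 -0.856
outer loop
vertex -1.136 0.848 -1.607
vertex 0.368 -0.773 -2.011
vertex -1.446 -0.046 -2.168
endloop
endfacet
facet normal -0.254 -0.449 0.857
outer loop
vertex -1.997 -1.021 -0.309
vertex 0.126 -0.854 0.408
vertex -1.688 -0.127 0.251
endloop
endfacet
facet normal -0.282 -0.813 -0.510
outer loop
vertex -0.184 -1.748 -0.153
vertex -1.997 -1.021 -0.309
vertex 0.368 -0.773 -2.011
endloop
endfacet
facet normal -0.254 -0.449 0.856
outer loop
vertex -0.184 -1.748 -0.153
vertex 0.126 -0.854 0.408
vertex -1.997 -1.021 -0.309
endloop
endfacet
facet normal 0.282 0.813 0.510
outer loop
vertex -1.688 -0.127 0.251
vertex 0.126 -0.854 0.408
vertex -1.136 0.848 -1.607
endloop
endfacet
facet normal 0.254 0.449 -0.857
outer loop
vertex 0.677 0.121 -1.451
vertex 0.368 -0.773 -2.011
vertex -1.136 0.848 -1.607
endloop
endfacet
facet normal 0.282 0.813 0.510
outer loop
vertex -1.136 0.848 -1.607
vertex 0.126 -0.854 0.408
vertex 0.677 0.121 -1.451
endloop
endfacet
facet normal 0.925 -0.370 0.081
outer loop
vertex 0.677 0.121 -1.451
vertex -0.184 -1.748 -0.153
vertex 0.368 -0.773 -2.011
endloop
endfacet
facet normal 0.925 -0.371 0.080
outer loop
vertex 0.126 -0.854 0.408
vertex -0.184 -1.748 -0.153
vertex 0.677 0.121 -1.451
endloop
endfacet
facet normal -0.892 -0.390 -0.229
outer loop
vertex -0.839 -2.858 -2.776
vertex -1.15 -1.901 -3.195
vertex -0.207 -3.358 -4.386
endloop
endfacet
facet normal 0.285 -0.878 0.385
outer loop
vertex 0.89 -2.879 -4.105
vertex -0.839 -2.858 -2.776
vertex -0.207 -3.358 -4.386
endloop
endfacet
facet normal -0.892 -0.390 -0.229
outer loop
vertex -0.207 -3.358 -4.386
vertex -1.15 -1.901 -3.195
vertex -0.518 -2.401 -4.805
endloop
endfacet
facet normal 0.350 -0.278 -0.894
outer loop
vertex -0.518 -2.401 -4.805
vertex 0.89 -2.879 -4.105
vertex -0.207 -3.358 -4.386
endloop
endfacet
facet normal -0.350 0.278 0.894
outer loop
vertex -0.839 -2.858 -2.776
vertex -0.053 -1.422 -2.914
vertex -1.15 -1.901 -3.195
endloop
endfacet
facet normal 0.285 -0.878 0.385
outer loop
vertex 0.258 -2.379 -2.495
vertex -0.839 -2.858 -2.776
vertex 0.89 -2.879 -4.105
endloop
endfacet
facet normal -0.350 0.278 0.894
outer loop
vertex 0.258 -2.379 -2.495
vertex -0.053 -1.422 -2.914
vertex -0.839 -2.858 -2.776
endloop
endfacet
facet normal -0.285 0.878 -0.385
outer loop
vertex -1.15 -1.901 -3.195
vertex -0.053 -1.422 -2.914
vertex -0.518 -2.401 -4.805
endloop
endfacet
facet normal 0.350 -0.278 -0.894
outer loop
vertex 0.579 -1.922 -4.524
vertex 0.89 -2.879 -4.105
vertex -0.518 -2.401 -4.805
endloop
endfacet
facet normal -0.285 0.878 -0.385
outer loop
vertex -0.518 -2.401 -4.805
vertex -0.053 -1.422 -2.914
vertex 0.579 -1.922 -4.524
endloop
endfacet
facet normal 0.892 0.390 0.229
outer loop
vertex 0.579 -1.922 -4.524
vertex 0.258 -2.379 -2.495
vertex 0.89 -2.879 -4.105
endloop
endfacet
facet normal 0.892 0.390 0.229
outer loop
vertex -0.053 -1.422 -2.914
vertex 0.258 -2.379 -2.495
vertex 0.579 -1.922 -4.524
endloop
endfacet

endsolid


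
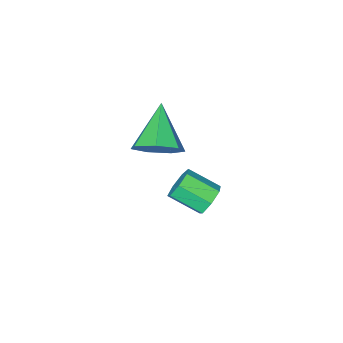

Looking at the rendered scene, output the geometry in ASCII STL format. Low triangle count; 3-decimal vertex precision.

solid 
facet normal 0.553 0.560 -0.617
outer loop
vertex -1.5 3.021 1.67
vertex -1.938 2.578 0.875
vertex -2.227 3.41 1.371
endloop
endfacet
facet normal -0.151 0.409 0.900
outer loop
vertex -1.5 3.021 1.67
vertex -2.227 3.41 1.371
vertex -3.062 1.442 2.125
endloop
endfacet
facet normal 0.554 0.560 -0.616
outer loop
vertex -2.227 3.41 1.371
vertex -1.938 2.578 0.875
vertex -2.735 3.172 0.698
endloop
endfacet
facet normal -0.772 0.485 0.411
outer loop
vertex -2.227 3.41 1.371
vertex -2.735 3.172 0.698
vertex -3.062 1.442 2.125
endloop
endfacet
facet normal 0.554 0.560 -0.616
outer loop
vertex -2.735 3.172 0.698
vertex -1.938 2.578 0.875
vertex -2.644 2.488 0.158
endloop
endfacet
facet normal -0.980 0.024 -0.196
outer loop
vertex -2.735 3.172 0.698
vertex -2.644 2.488 0.158
vertex -3.062 1.442 2.125
endloop
endfacet
facet normal 0.554 0.561 -0.616
outer loop
vertex -2.644 2.488 0.158
vertex -1.938 2.578 0.875
vertex -2.02 1.872 0.158
endloop
endfacet
facet normal -0.621 -0.629 -0.467
outer loop
vertex -2.644 2.488 0.158
vertex -2.02 1.872 0.158
vertex -3.062 1.442 2.125
endloop
endfacet
facet normal 0.554 0.561 -0.615
outer loop
vertex -2.02 1.872 0.158
vertex -1.938 2.578 0.875
vertex -1.335 1.788 0.698
endloop
endfacet
facet normal 0.034 -0.980 -0.196
outer loop
vertex -2.02 1.872 0.158
vertex -1.335 1.788 0.698
vertex -3.062 1.442 2.125
endloop
endfacet
facet normal 0.554 0.561 -0.616
outer loop
vertex -1.335 1.788 0.698
vertex -1.938 2.578 0.875
vertex -1.104 2.299 1.371
endloop
endfacet
facet normal 0.494 -0.766 0.412
outer loop
vertex -1.335 1.788 0.698
vertex -1.104 2.299 1.371
vertex -3.062 1.442 2.125
endloop
endfacet
facet normal 0.554 0.559 -0.617
outer loop
vertex -1.104 2.299 1.371
vertex -1.938 2.578 0.875
vertex -1.5 3.021 1.67
endloop
endfacet
facet normal 0.411 -0.147 0.900
outer loop
vertex -1.104 2.299 1.371
vertex -1.5 3.021 1.67
vertex -3.062 1.442 2.125
endloop
endfacet
facet normal -0.459 0.755 -0.468
outer loop
vertex -3.783 2.79 -4.021
vertex -4.232 2.878 -3.439
vertex -3.577 3.196 -3.568
endloop
endfacet
facet normal 0.829 0.173 -0.532
outer loop
vertex -3.783 2.79 -4.021
vertex -3.577 3.196 -3.568
vertex -3.118 1.695 -3.342
endloop
endfacet
facet normal 0.829 0.173 -0.532
outer loop
vertex -3.118 1.695 -3.342
vertex -3.577 3.196 -3.568
vertex -2.912 2.101 -2.889
endloop
endfacet
facet normal 0.459 -0.755 0.468
outer loop
vertex -3.118 1.695 -3.342
vertex -2.912 2.101 -2.889
vertex -3.568 1.782 -2.761
endloop
endfacet
facet normal -0.459 0.755 -0.468
outer loop
vertex -3.577 3.196 -3.568
vertex -4.232 2.878 -3.439
vertex -3.864 3.362 -3.019
endloop
endfacet
facet normal 0.768 0.602 0.219
outer loop
vertex -3.577 3.196 -3.568
vertex -3.864 3.362 -3.019
vertex -2.912 2.101 -2.889
endloop
endfacet
facet normal 0.768 0.602 0.219
outer loop
vertex -2.912 2.101 -2.889
vertex -3.864 3.362 -3.019
vertex -3.199 2.267 -2.34
endloop
endfacet
facet normal 0.459 -0.755 0.468
outer loop
vertex -2.912 2.101 -2.889
vertex -3.199 2.267 -2.34
vertex -3.568 1.782 -2.761
endloop
endfacet
facet normal -0.458 0.755 -0.469
outer loop
vertex -3.864 3.362 -3.019
vertex -4.232 2.878 -3.439
vertex -4.429 3.164 -2.786
endloop
endfacet
facet normal 0.130 0.578 0.806
outer loop
vertex -3.864 3.362 -3.019
vertex -4.429 3.164 -2.786
vertex -3.199 2.267 -2.34
endloop
endfacet
facet normal 0.129 0.578 0.806
outer loop
vertex -3.199 2.267 -2.34
vertex -4.429 3.164 -2.786
vertex -3.764 2.068 -2.107
endloop
endfacet
facet normal 0.459 -0.755 0.468
outer loop
vertex -3.199 2.267 -2.34
vertex -3.764 2.068 -2.107
vertex -3.568 1.782 -2.761
endloop
endfacet
facet normal -0.458 0.755 -0.469
outer loop
vertex -4.429 3.164 -2.786
vertex -4.232 2.878 -3.439
vertex -4.846 2.75 -3.045
endloop
endfacet
facet normal -0.606 0.119 0.786
outer loop
vertex -4.429 3.164 -2.786
vertex -4.846 2.75 -3.045
vertex -3.764 2.068 -2.107
endloop
endfacet
facet normal -0.606 0.119 0.786
outer loop
vertex -3.764 2.068 -2.107
vertex -4.846 2.75 -3.045
vertex -4.181 1.655 -2.366
endloop
endfacet
facet normal 0.458 -0.756 0.468
outer loop
vertex -3.764 2.068 -2.107
vertex -4.181 1.655 -2.366
vertex -3.568 1.782 -2.761
endloop
endfacet
facet normal -0.458 0.756 -0.468
outer loop
vertex -4.846 2.75 -3.045
vertex -4.232 2.878 -3.439
vertex -4.801 2.432 -3.602
endloop
endfacet
facet normal -0.886 -0.430 0.174
outer loop
vertex -4.846 2.75 -3.045
vertex -4.801 2.432 -3.602
vertex -4.181 1.655 -2.366
endloop
endfacet
facet normal -0.886 -0.430 0.174
outer loop
vertex -4.181 1.655 -2.366
vertex -4.801 2.432 -3.602
vertex -4.136 1.337 -2.923
endloop
endfacet
facet normal 0.458 -0.755 0.468
outer loop
vertex -4.181 1.655 -2.366
vertex -4.136 1.337 -2.923
vertex -3.568 1.782 -2.761
endloop
endfacet
facet normal -0.458 0.756 -0.468
outer loop
vertex -4.801 2.432 -3.602
vertex -4.232 2.878 -3.439
vertex -4.328 2.45 -4.036
endloop
endfacet
facet normal -0.497 -0.655 -0.569
outer loop
vertex -4.801 2.432 -3.602
vertex -4.328 2.45 -4.036
vertex -4.136 1.337 -2.923
endloop
endfacet
facet normal -0.497 -0.655 -0.569
outer loop
vertex -4.136 1.337 -2.923
vertex -4.328 2.45 -4.036
vertex -3.663 1.355 -3.357
endloop
endfacet
facet normal 0.458 -0.755 0.468
outer loop
vertex -4.136 1.337 -2.923
vertex -3.663 1.355 -3.357
vertex -3.568 1.782 -2.761
endloop
endfacet
facet normal -0.458 0.756 -0.468
outer loop
vertex -4.328 2.45 -4.036
vertex -4.232 2.878 -3.439
vertex -3.783 2.79 -4.021
endloop
endfacet
facet normal 0.265 -0.387 -0.883
outer loop
vertex -4.328 2.45 -4.036
vertex -3.783 2.79 -4.021
vertex -3.663 1.355 -3.357
endloop
endfacet
facet normal 0.265 -0.387 -0.883
outer loop
vertex -3.663 1.355 -3.357
vertex -3.783 2.79 -4.021
vertex -3.118 1.695 -3.342
endloop
endfacet
facet normal 0.458 -0.755 0.468
outer loop
vertex -3.663 1.355 -3.357
vertex -3.118 1.695 -3.342
vertex -3.568 1.782 -2.761
endloop
endfacet

endsolid


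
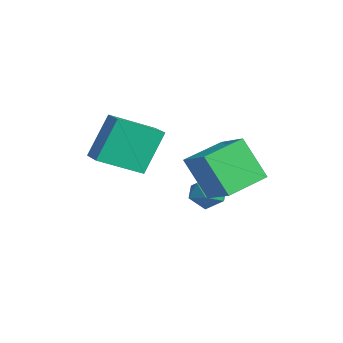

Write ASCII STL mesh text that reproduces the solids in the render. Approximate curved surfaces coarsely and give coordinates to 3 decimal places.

solid 
facet normal -0.301 -0.400 0.866
outer loop
vertex 1.498 1.788 3.296
vertex 0.579 3.407 3.724
vertex 0.181 1.23 2.58
endloop
endfacet
facet normal 0.481 -0.848 -0.224
outer loop
vertex 0.801 2.053 0.796
vertex 1.498 1.788 3.296
vertex 0.181 1.23 2.58
endloop
endfacet
facet normal -0.301 -0.400 0.866
outer loop
vertex 0.181 1.23 2.58
vertex 0.579 3.407 3.724
vertex -0.738 2.849 3.008
endloop
endfacet
facet normal -0.823 -0.349 -0.447
outer loop
vertex -0.738 2.849 3.008
vertex 0.801 2.053 0.796
vertex 0.181 1.23 2.58
endloop
endfacet
facet normal 0.823 0.349 0.447
outer loop
vertex 1.498 1.788 3.296
vertex 1.199 4.23 1.94
vertex 0.579 3.407 3.724
endloop
endfacet
facet normal 0.481 -0.848 -0.224
outer loop
vertex 2.118 2.611 1.512
vertex 1.498 1.788 3.296
vertex 0.801 2.053 0.796
endloop
endfacet
facet normal 0.823 0.349 0.447
outer loop
vertex 2.118 2.611 1.512
vertex 1.199 4.23 1.94
vertex 1.498 1.788 3.296
endloop
endfacet
facet normal -0.481 0.848 0.224
outer loop
vertex 0.579 3.407 3.724
vertex 1.199 4.23 1.94
vertex -0.738 2.849 3.008
endloop
endfacet
facet normal -0.823 -0.349 -0.447
outer loop
vertex -0.118 3.672 1.224
vertex 0.801 2.053 0.796
vertex -0.738 2.849 3.008
endloop
endfacet
facet normal -0.481 0.848 0.224
outer loop
vertex -0.738 2.849 3.008
vertex 1.199 4.23 1.94
vertex -0.118 3.672 1.224
endloop
endfacet
facet normal 0.301 0.400 -0.866
outer loop
vertex -0.118 3.672 1.224
vertex 2.118 2.611 1.512
vertex 0.801 2.053 0.796
endloop
endfacet
facet normal 0.301 0.400 -0.866
outer loop
vertex 1.199 4.23 1.94
vertex 2.118 2.611 1.512
vertex -0.118 3.672 1.224
endloop
endfacet
facet normal -0.744 0.588 0.318
outer loop
vertex -1.163 2.451 0.319
vertex -0.858 2.419 1.091
vertex -0.609 3.016 0.571
endloop
endfacet
facet normal -0.581 0.730 -0.361
outer loop
vertex -1.163 2.451 0.319
vertex -0.609 3.016 0.571
vertex -0.55 2.687 -0.19
endloop
endfacet
facet normal -0.662 0.129 -0.738
outer loop
vertex -1.163 2.451 0.319
vertex -0.55 2.687 -0.19
vertex -0.763 1.886 -0.139
endloop
endfacet
facet normal -0.876 -0.384 -0.292
outer loop
vertex -1.163 2.451 0.319
vertex -0.763 1.886 -0.139
vertex -0.954 1.72 0.652
endloop
endfacet
facet normal -0.927 -0.100 0.362
outer loop
vertex -1.163 2.451 0.319
vertex -0.954 1.72 0.652
vertex -0.858 2.419 1.091
endloop
endfacet
facet normal 0.108 0.916 -0.387
outer loop
vertex -0.55 2.687 -0.19
vertex -0.609 3.016 0.571
vertex 0.134 2.8 0.268
endloop
endfacet
facet normal -0.155 0.685 0.712
outer loop
vertex -0.609 3.016 0.571
vertex -0.858 2.419 1.091
vertex -0.057 2.634 1.059
endloop
endfacet
facet normal -0.453 -0.429 0.782
outer loop
vertex -0.858 2.419 1.091
vertex -0.954 1.72 0.652
vertex -0.27 1.833 1.11
endloop
endfacet
facet normal -0.370 -0.887 -0.276
outer loop
vertex -0.954 1.72 0.652
vertex -0.763 1.886 -0.139
vertex -0.211 1.504 0.349
endloop
endfacet
facet normal -0.025 -0.057 -0.998
outer loop
vertex -0.763 1.886 -0.139
vertex -0.55 2.687 -0.19
vertex 0.038 2.101 -0.171
endloop
endfacet
facet normal 0.876 0.384 0.292
outer loop
vertex 0.343 2.069 0.601
vertex 0.134 2.8 0.268
vertex -0.057 2.634 1.059
endloop
endfacet
facet normal 0.662 -0.129 0.738
outer loop
vertex 0.343 2.069 0.601
vertex -0.057 2.634 1.059
vertex -0.27 1.833 1.11
endloop
endfacet
facet normal 0.581 -0.730 0.361
outer loop
vertex 0.343 2.069 0.601
vertex -0.27 1.833 1.11
vertex -0.211 1.504 0.349
endloop
endfacet
facet normal 0.744 -0.588 -0.318
outer loop
vertex 0.343 2.069 0.601
vertex -0.211 1.504 0.349
vertex 0.038 2.101 -0.171
endloop
endfacet
facet normal 0.927 0.100 -0.362
outer loop
vertex 0.343 2.069 0.601
vertex 0.038 2.101 -0.171
vertex 0.134 2.8 0.268
endloop
endfacet
facet normal 0.370 0.887 0.276
outer loop
vertex -0.057 2.634 1.059
vertex 0.134 2.8 0.268
vertex -0.609 3.016 0.571
endloop
endfacet
facet normal 0.025 0.057 0.998
outer loop
vertex -0.27 1.833 1.11
vertex -0.057 2.634 1.059
vertex -0.858 2.419 1.091
endloop
endfacet
facet normal -0.108 -0.916 0.387
outer loop
vertex -0.211 1.504 0.349
vertex -0.27 1.833 1.11
vertex -0.954 1.72 0.652
endloop
endfacet
facet normal 0.155 -0.685 -0.712
outer loop
vertex 0.038 2.101 -0.171
vertex -0.211 1.504 0.349
vertex -0.763 1.886 -0.139
endloop
endfacet
facet normal 0.453 0.429 -0.782
outer loop
vertex 0.134 2.8 0.268
vertex 0.038 2.101 -0.171
vertex -0.55 2.687 -0.19
endloop
endfacet
facet normal -0.965 -0.196 -0.176
outer loop
vertex -2.868 -1.198 3.844
vertex -3.074 0.66 2.908
vertex -2.336 -2.101 1.933
endloop
endfacet
facet normal 0.099 -0.889 0.447
outer loop
vertex -1.246 -1.88 2.132
vertex -2.868 -1.198 3.844
vertex -2.336 -2.101 1.933
endloop
endfacet
facet normal -0.965 -0.196 -0.176
outer loop
vertex -2.336 -2.101 1.933
vertex -3.074 0.66 2.908
vertex -2.542 -0.243 0.997
endloop
endfacet
facet normal 0.244 -0.415 -0.877
outer loop
vertex -2.542 -0.243 0.997
vertex -1.246 -1.88 2.132
vertex -2.336 -2.101 1.933
endloop
endfacet
facet normal -0.244 0.415 0.877
outer loop
vertex -2.868 -1.198 3.844
vertex -1.984 0.881 3.107
vertex -3.074 0.66 2.908
endloop
endfacet
facet normal 0.099 -0.889 0.447
outer loop
vertex -1.778 -0.977 4.043
vertex -2.868 -1.198 3.844
vertex -1.246 -1.88 2.132
endloop
endfacet
facet normal -0.244 0.415 0.877
outer loop
vertex -1.778 -0.977 4.043
vertex -1.984 0.881 3.107
vertex -2.868 -1.198 3.844
endloop
endfacet
facet normal -0.099 0.889 -0.447
outer loop
vertex -3.074 0.66 2.908
vertex -1.984 0.881 3.107
vertex -2.542 -0.243 0.997
endloop
endfacet
facet normal 0.244 -0.415 -0.877
outer loop
vertex -1.452 -0.022 1.196
vertex -1.246 -1.88 2.132
vertex -2.542 -0.243 0.997
endloop
endfacet
facet normal -0.099 0.889 -0.447
outer loop
vertex -2.542 -0.243 0.997
vertex -1.984 0.881 3.107
vertex -1.452 -0.022 1.196
endloop
endfacet
facet normal 0.965 0.196 0.176
outer loop
vertex -1.452 -0.022 1.196
vertex -1.778 -0.977 4.043
vertex -1.246 -1.88 2.132
endloop
endfacet
facet normal 0.965 0.196 0.176
outer loop
vertex -1.984 0.881 3.107
vertex -1.778 -0.977 4.043
vertex -1.452 -0.022 1.196
endloop
endfacet

endsolid


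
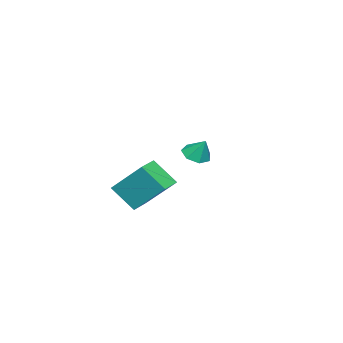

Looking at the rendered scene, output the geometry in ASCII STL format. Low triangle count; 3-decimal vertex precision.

solid 
facet normal -0.999 0.026 0.022
outer loop
vertex 2.414 1.49 -4.079
vertex 2.483 2.928 -2.634
vertex 2.418 2.538 -5.123
endloop
endfacet
facet normal -0.034 -0.705 -0.708
outer loop
vertex 3.437 2.512 -5.146
vertex 2.414 1.49 -4.079
vertex 2.418 2.538 -5.123
endloop
endfacet
facet normal -0.999 0.026 0.022
outer loop
vertex 2.418 2.538 -5.123
vertex 2.483 2.928 -2.634
vertex 2.487 3.977 -3.679
endloop
endfacet
facet normal 0.002 0.708 -0.706
outer loop
vertex 2.487 3.977 -3.679
vertex 3.437 2.512 -5.146
vertex 2.418 2.538 -5.123
endloop
endfacet
facet normal -0.002 -0.709 0.705
outer loop
vertex 2.414 1.49 -4.079
vertex 3.502 2.902 -2.657
vertex 2.483 2.928 -2.634
endloop
endfacet
facet normal -0.034 -0.705 -0.708
outer loop
vertex 3.433 1.463 -4.101
vertex 2.414 1.49 -4.079
vertex 3.437 2.512 -5.146
endloop
endfacet
facet normal -0.004 -0.708 0.706
outer loop
vertex 3.433 1.463 -4.101
vertex 3.502 2.902 -2.657
vertex 2.414 1.49 -4.079
endloop
endfacet
facet normal 0.034 0.705 0.708
outer loop
vertex 2.483 2.928 -2.634
vertex 3.502 2.902 -2.657
vertex 2.487 3.977 -3.679
endloop
endfacet
facet normal 0.004 0.709 -0.705
outer loop
vertex 3.506 3.95 -3.701
vertex 3.437 2.512 -5.146
vertex 2.487 3.977 -3.679
endloop
endfacet
facet normal 0.034 0.705 0.708
outer loop
vertex 2.487 3.977 -3.679
vertex 3.502 2.902 -2.657
vertex 3.506 3.95 -3.701
endloop
endfacet
facet normal 0.999 -0.026 -0.022
outer loop
vertex 3.506 3.95 -3.701
vertex 3.433 1.463 -4.101
vertex 3.437 2.512 -5.146
endloop
endfacet
facet normal 0.999 -0.026 -0.022
outer loop
vertex 3.502 2.902 -2.657
vertex 3.433 1.463 -4.101
vertex 3.506 3.95 -3.701
endloop
endfacet
facet normal -0.173 -0.503 -0.847
outer loop
vertex -2.492 1.748 -3.906
vertex -2.863 2.298 -4.157
vertex -2.169 2.167 -4.221
endloop
endfacet
facet normal 0.805 -0.202 0.557
outer loop
vertex -2.492 1.748 -3.906
vertex -2.169 2.167 -4.221
vertex -2.677 2.842 -3.243
endloop
endfacet
facet normal -0.173 -0.503 -0.847
outer loop
vertex -2.169 2.167 -4.221
vertex -2.863 2.298 -4.157
vertex -2.368 2.685 -4.488
endloop
endfacet
facet normal 0.889 0.427 0.167
outer loop
vertex -2.169 2.167 -4.221
vertex -2.368 2.685 -4.488
vertex -2.677 2.842 -3.243
endloop
endfacet
facet normal -0.173 -0.503 -0.847
outer loop
vertex -2.368 2.685 -4.488
vertex -2.863 2.298 -4.157
vertex -2.941 2.912 -4.506
endloop
endfacet
facet normal 0.369 0.929 -0.026
outer loop
vertex -2.368 2.685 -4.488
vertex -2.941 2.912 -4.506
vertex -2.677 2.842 -3.243
endloop
endfacet
facet normal -0.173 -0.503 -0.847
outer loop
vertex -2.941 2.912 -4.506
vertex -2.863 2.298 -4.157
vertex -3.455 2.676 -4.261
endloop
endfacet
facet normal -0.363 0.923 0.127
outer loop
vertex -2.941 2.912 -4.506
vertex -3.455 2.676 -4.261
vertex -2.677 2.842 -3.243
endloop
endfacet
facet normal -0.172 -0.503 -0.847
outer loop
vertex -3.455 2.676 -4.261
vertex -2.863 2.298 -4.157
vertex -3.524 2.156 -3.938
endloop
endfacet
facet normal -0.754 0.416 0.508
outer loop
vertex -3.455 2.676 -4.261
vertex -3.524 2.156 -3.938
vertex -2.677 2.842 -3.243
endloop
endfacet
facet normal -0.172 -0.503 -0.847
outer loop
vertex -3.524 2.156 -3.938
vertex -2.863 2.298 -4.157
vertex -3.095 1.743 -3.78
endloop
endfacet
facet normal -0.511 -0.212 0.833
outer loop
vertex -3.524 2.156 -3.938
vertex -3.095 1.743 -3.78
vertex -2.677 2.842 -3.243
endloop
endfacet
facet normal -0.173 -0.503 -0.847
outer loop
vertex -3.095 1.743 -3.78
vertex -2.863 2.298 -4.157
vertex -2.492 1.748 -3.906
endloop
endfacet
facet normal 0.183 -0.487 0.854
outer loop
vertex -3.095 1.743 -3.78
vertex -2.492 1.748 -3.906
vertex -2.677 2.842 -3.243
endloop
endfacet

endsolid


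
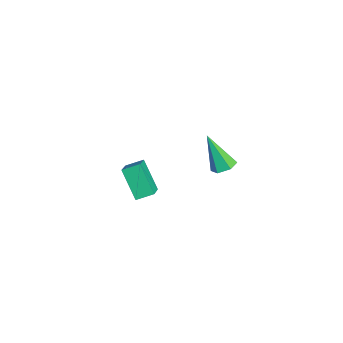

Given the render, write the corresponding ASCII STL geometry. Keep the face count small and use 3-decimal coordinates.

solid 
facet normal 0.381 0.313 -0.870
outer loop
vertex 1.783 0.981 2.419
vertex 1.326 0.84 2.168
vertex 1.38 1.338 2.371
endloop
endfacet
facet normal 0.423 0.572 0.703
outer loop
vertex 1.783 0.981 2.419
vertex 1.38 1.338 2.371
vertex 0.694 0.32 3.612
endloop
endfacet
facet normal 0.380 0.313 -0.870
outer loop
vertex 1.38 1.338 2.371
vertex 1.326 0.84 2.168
vertex 0.923 1.196 2.12
endloop
endfacet
facet normal -0.463 0.793 0.395
outer loop
vertex 1.38 1.338 2.371
vertex 0.923 1.196 2.12
vertex 0.694 0.32 3.612
endloop
endfacet
facet normal 0.381 0.314 -0.870
outer loop
vertex 0.923 1.196 2.12
vertex 1.326 0.84 2.168
vertex 0.869 0.699 1.917
endloop
endfacet
facet normal -0.988 0.137 -0.071
outer loop
vertex 0.923 1.196 2.12
vertex 0.869 0.699 1.917
vertex 0.694 0.32 3.612
endloop
endfacet
facet normal 0.381 0.314 -0.870
outer loop
vertex 0.869 0.699 1.917
vertex 1.326 0.84 2.168
vertex 1.272 0.343 1.965
endloop
endfacet
facet normal -0.629 -0.743 -0.231
outer loop
vertex 0.869 0.699 1.917
vertex 1.272 0.343 1.965
vertex 0.694 0.32 3.612
endloop
endfacet
facet normal 0.381 0.314 -0.870
outer loop
vertex 1.272 0.343 1.965
vertex 1.326 0.84 2.168
vertex 1.729 0.484 2.216
endloop
endfacet
facet normal 0.256 -0.964 0.076
outer loop
vertex 1.272 0.343 1.965
vertex 1.729 0.484 2.216
vertex 0.694 0.32 3.612
endloop
endfacet
facet normal 0.381 0.314 -0.870
outer loop
vertex 1.729 0.484 2.216
vertex 1.326 0.84 2.168
vertex 1.783 0.981 2.419
endloop
endfacet
facet normal 0.781 -0.307 0.543
outer loop
vertex 1.729 0.484 2.216
vertex 1.783 0.981 2.419
vertex 0.694 0.32 3.612
endloop
endfacet
facet normal -0.620 -0.237 0.748
outer loop
vertex -2.606 -1.59 -0.844
vertex -3.542 -1.244 -1.511
vertex -2.674 -2.341 -1.138
endloop
endfacet
facet normal 0.780 -0.288 0.556
outer loop
vertex -1.718 -1.976 -2.289
vertex -2.606 -1.59 -0.844
vertex -2.674 -2.341 -1.138
endloop
endfacet
facet normal -0.621 -0.237 0.747
outer loop
vertex -2.674 -2.341 -1.138
vertex -3.542 -1.244 -1.511
vertex -3.61 -1.995 -1.806
endloop
endfacet
facet normal -0.083 -0.928 -0.364
outer loop
vertex -3.61 -1.995 -1.806
vertex -1.718 -1.976 -2.289
vertex -2.674 -2.341 -1.138
endloop
endfacet
facet normal 0.084 0.928 0.364
outer loop
vertex -2.606 -1.59 -0.844
vertex -2.586 -0.879 -2.662
vertex -3.542 -1.244 -1.511
endloop
endfacet
facet normal 0.779 -0.289 0.556
outer loop
vertex -1.65 -1.225 -1.994
vertex -2.606 -1.59 -0.844
vertex -1.718 -1.976 -2.289
endloop
endfacet
facet normal 0.083 0.928 0.364
outer loop
vertex -1.65 -1.225 -1.994
vertex -2.586 -0.879 -2.662
vertex -2.606 -1.59 -0.844
endloop
endfacet
facet normal -0.779 0.289 -0.556
outer loop
vertex -3.542 -1.244 -1.511
vertex -2.586 -0.879 -2.662
vertex -3.61 -1.995 -1.806
endloop
endfacet
facet normal -0.084 -0.928 -0.364
outer loop
vertex -2.654 -1.63 -2.956
vertex -1.718 -1.976 -2.289
vertex -3.61 -1.995 -1.806
endloop
endfacet
facet normal -0.779 0.288 -0.556
outer loop
vertex -3.61 -1.995 -1.806
vertex -2.586 -0.879 -2.662
vertex -2.654 -1.63 -2.956
endloop
endfacet
facet normal 0.620 0.237 -0.747
outer loop
vertex -2.654 -1.63 -2.956
vertex -1.65 -1.225 -1.994
vertex -1.718 -1.976 -2.289
endloop
endfacet
facet normal 0.621 0.236 -0.747
outer loop
vertex -2.586 -0.879 -2.662
vertex -1.65 -1.225 -1.994
vertex -2.654 -1.63 -2.956
endloop
endfacet

endsolid


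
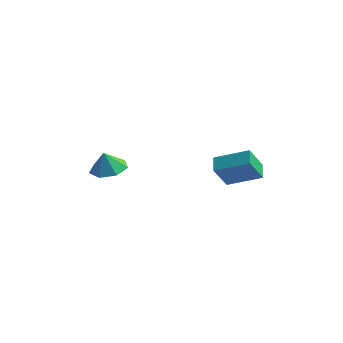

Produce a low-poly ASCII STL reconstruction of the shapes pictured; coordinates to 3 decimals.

solid 
facet normal 0.198 0.062 -0.978
outer loop
vertex -0.935 -2.458 -1.105
vertex -1.809 -2.568 -1.289
vertex -1.357 -1.803 -1.149
endloop
endfacet
facet normal 0.517 0.384 0.765
outer loop
vertex -0.935 -2.458 -1.105
vertex -1.357 -1.803 -1.149
vertex -2.011 -2.632 -0.291
endloop
endfacet
facet normal 0.198 0.062 -0.978
outer loop
vertex -1.357 -1.803 -1.149
vertex -1.809 -2.568 -1.289
vertex -2.119 -1.724 -1.298
endloop
endfacet
facet normal -0.055 0.739 0.672
outer loop
vertex -1.357 -1.803 -1.149
vertex -2.119 -1.724 -1.298
vertex -2.011 -2.632 -0.291
endloop
endfacet
facet normal 0.199 0.063 -0.978
outer loop
vertex -2.119 -1.724 -1.298
vertex -1.809 -2.568 -1.289
vertex -2.648 -2.28 -1.441
endloop
endfacet
facet normal -0.678 0.508 0.531
outer loop
vertex -2.119 -1.724 -1.298
vertex -2.648 -2.28 -1.441
vertex -2.011 -2.632 -0.291
endloop
endfacet
facet normal 0.198 0.062 -0.978
outer loop
vertex -2.648 -2.28 -1.441
vertex -1.809 -2.568 -1.289
vertex -2.545 -3.054 -1.469
endloop
endfacet
facet normal -0.884 -0.134 0.449
outer loop
vertex -2.648 -2.28 -1.441
vertex -2.545 -3.054 -1.469
vertex -2.011 -2.632 -0.291
endloop
endfacet
facet normal 0.198 0.062 -0.978
outer loop
vertex -2.545 -3.054 -1.469
vertex -1.809 -2.568 -1.289
vertex -1.888 -3.462 -1.362
endloop
endfacet
facet normal -0.517 -0.704 0.487
outer loop
vertex -2.545 -3.054 -1.469
vertex -1.888 -3.462 -1.362
vertex -2.011 -2.632 -0.291
endloop
endfacet
facet normal 0.198 0.062 -0.978
outer loop
vertex -1.888 -3.462 -1.362
vertex -1.809 -2.568 -1.289
vertex -1.171 -3.197 -1.2
endloop
endfacet
facet normal 0.147 -0.774 0.616
outer loop
vertex -1.888 -3.462 -1.362
vertex -1.171 -3.197 -1.2
vertex -2.011 -2.632 -0.291
endloop
endfacet
facet normal 0.198 0.062 -0.978
outer loop
vertex -1.171 -3.197 -1.2
vertex -1.809 -2.568 -1.289
vertex -0.935 -2.458 -1.105
endloop
endfacet
facet normal 0.607 -0.289 0.740
outer loop
vertex -1.171 -3.197 -1.2
vertex -0.935 -2.458 -1.105
vertex -2.011 -2.632 -0.291
endloop
endfacet
facet normal -0.905 -0.180 -0.384
outer loop
vertex 2.759 -1.64 -0.918
vertex 2.482 -0.881 -0.621
vertex 3.16 -1.008 -2.159
endloop
endfacet
facet normal 0.321 -0.882 -0.345
outer loop
vertex 4.718 -0.699 -1.499
vertex 2.759 -1.64 -0.918
vertex 3.16 -1.008 -2.159
endloop
endfacet
facet normal -0.905 -0.181 -0.384
outer loop
vertex 3.16 -1.008 -2.159
vertex 2.482 -0.881 -0.621
vertex 2.883 -0.249 -1.863
endloop
endfacet
facet normal 0.277 0.435 -0.857
outer loop
vertex 2.883 -0.249 -1.863
vertex 4.718 -0.699 -1.499
vertex 3.16 -1.008 -2.159
endloop
endfacet
facet normal -0.276 -0.436 0.856
outer loop
vertex 2.759 -1.64 -0.918
vertex 4.04 -0.572 0.039
vertex 2.482 -0.881 -0.621
endloop
endfacet
facet normal 0.321 -0.882 -0.345
outer loop
vertex 4.317 -1.331 -0.257
vertex 2.759 -1.64 -0.918
vertex 4.718 -0.699 -1.499
endloop
endfacet
facet normal -0.277 -0.435 0.857
outer loop
vertex 4.317 -1.331 -0.257
vertex 4.04 -0.572 0.039
vertex 2.759 -1.64 -0.918
endloop
endfacet
facet normal -0.321 0.882 0.345
outer loop
vertex 2.482 -0.881 -0.621
vertex 4.04 -0.572 0.039
vertex 2.883 -0.249 -1.863
endloop
endfacet
facet normal 0.277 0.436 -0.856
outer loop
vertex 4.441 0.06 -1.202
vertex 4.718 -0.699 -1.499
vertex 2.883 -0.249 -1.863
endloop
endfacet
facet normal -0.321 0.882 0.345
outer loop
vertex 2.883 -0.249 -1.863
vertex 4.04 -0.572 0.039
vertex 4.441 0.06 -1.202
endloop
endfacet
facet normal 0.906 0.180 0.384
outer loop
vertex 4.441 0.06 -1.202
vertex 4.317 -1.331 -0.257
vertex 4.718 -0.699 -1.499
endloop
endfacet
facet normal 0.905 0.180 0.384
outer loop
vertex 4.04 -0.572 0.039
vertex 4.317 -1.331 -0.257
vertex 4.441 0.06 -1.202
endloop
endfacet

endsolid


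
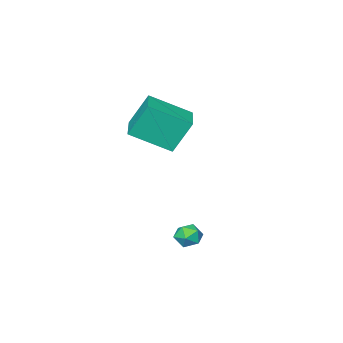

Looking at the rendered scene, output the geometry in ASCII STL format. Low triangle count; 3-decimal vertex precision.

solid 
facet normal -0.961 -0.174 0.215
outer loop
vertex 0.89 -0.217 -3.083
vertex 0.981 -0.881 -3.213
vertex 1.079 -0.64 -2.581
endloop
endfacet
facet normal -0.712 0.382 0.590
outer loop
vertex 0.89 -0.217 -3.083
vertex 1.079 -0.64 -2.581
vertex 1.367 -0.023 -2.633
endloop
endfacet
facet normal -0.475 0.871 0.128
outer loop
vertex 0.89 -0.217 -3.083
vertex 1.367 -0.023 -2.633
vertex 1.447 0.118 -3.297
endloop
endfacet
facet normal -0.577 0.619 -0.533
outer loop
vertex 0.89 -0.217 -3.083
vertex 1.447 0.118 -3.297
vertex 1.208 -0.413 -3.655
endloop
endfacet
facet normal -0.878 -0.027 -0.479
outer loop
vertex 0.89 -0.217 -3.083
vertex 1.208 -0.413 -3.655
vertex 0.981 -0.881 -3.213
endloop
endfacet
facet normal -0.156 0.155 0.976
outer loop
vertex 1.367 -0.023 -2.633
vertex 1.079 -0.64 -2.581
vertex 1.752 -0.567 -2.485
endloop
endfacet
facet normal -0.560 -0.742 0.370
outer loop
vertex 1.079 -0.64 -2.581
vertex 0.981 -0.881 -3.213
vertex 1.513 -1.098 -2.843
endloop
endfacet
facet normal -0.424 -0.505 -0.752
outer loop
vertex 0.981 -0.881 -3.213
vertex 1.208 -0.413 -3.655
vertex 1.593 -0.957 -3.507
endloop
endfacet
facet normal 0.061 0.539 -0.840
outer loop
vertex 1.208 -0.413 -3.655
vertex 1.447 0.118 -3.297
vertex 1.881 -0.34 -3.559
endloop
endfacet
facet normal 0.227 0.947 0.228
outer loop
vertex 1.447 0.118 -3.297
vertex 1.367 -0.023 -2.633
vertex 1.979 -0.099 -2.927
endloop
endfacet
facet normal 0.577 -0.619 0.533
outer loop
vertex 2.07 -0.763 -3.057
vertex 1.752 -0.567 -2.485
vertex 1.513 -1.098 -2.843
endloop
endfacet
facet normal 0.475 -0.871 -0.128
outer loop
vertex 2.07 -0.763 -3.057
vertex 1.513 -1.098 -2.843
vertex 1.593 -0.957 -3.507
endloop
endfacet
facet normal 0.712 -0.382 -0.590
outer loop
vertex 2.07 -0.763 -3.057
vertex 1.593 -0.957 -3.507
vertex 1.881 -0.34 -3.559
endloop
endfacet
facet normal 0.961 0.174 -0.215
outer loop
vertex 2.07 -0.763 -3.057
vertex 1.881 -0.34 -3.559
vertex 1.979 -0.099 -2.927
endloop
endfacet
facet normal 0.878 0.027 0.479
outer loop
vertex 2.07 -0.763 -3.057
vertex 1.979 -0.099 -2.927
vertex 1.752 -0.567 -2.485
endloop
endfacet
facet normal -0.061 -0.539 0.840
outer loop
vertex 1.513 -1.098 -2.843
vertex 1.752 -0.567 -2.485
vertex 1.079 -0.64 -2.581
endloop
endfacet
facet normal -0.227 -0.947 -0.228
outer loop
vertex 1.593 -0.957 -3.507
vertex 1.513 -1.098 -2.843
vertex 0.981 -0.881 -3.213
endloop
endfacet
facet normal 0.156 -0.155 -0.976
outer loop
vertex 1.881 -0.34 -3.559
vertex 1.593 -0.957 -3.507
vertex 1.208 -0.413 -3.655
endloop
endfacet
facet normal 0.560 0.742 -0.370
outer loop
vertex 1.979 -0.099 -2.927
vertex 1.881 -0.34 -3.559
vertex 1.447 0.118 -3.297
endloop
endfacet
facet normal 0.424 0.505 0.752
outer loop
vertex 1.752 -0.567 -2.485
vertex 1.979 -0.099 -2.927
vertex 1.367 -0.023 -2.633
endloop
endfacet
facet normal -0.659 -0.751 -0.044
outer loop
vertex 0.036 -4.731 3.383
vertex -1.361 -3.447 2.372
vertex 0.723 -5.24 1.788
endloop
endfacet
facet normal 0.650 -0.597 0.470
outer loop
vertex 1.921 -3.873 1.868
vertex 0.036 -4.731 3.383
vertex 0.723 -5.24 1.788
endloop
endfacet
facet normal -0.659 -0.751 -0.044
outer loop
vertex 0.723 -5.24 1.788
vertex -1.361 -3.447 2.372
vertex -0.674 -3.956 0.777
endloop
endfacet
facet normal 0.380 -0.281 -0.881
outer loop
vertex -0.674 -3.956 0.777
vertex 1.921 -3.873 1.868
vertex 0.723 -5.24 1.788
endloop
endfacet
facet normal -0.380 0.281 0.881
outer loop
vertex 0.036 -4.731 3.383
vertex -0.163 -2.08 2.452
vertex -1.361 -3.447 2.372
endloop
endfacet
facet normal 0.650 -0.597 0.470
outer loop
vertex 1.234 -3.364 3.463
vertex 0.036 -4.731 3.383
vertex 1.921 -3.873 1.868
endloop
endfacet
facet normal -0.380 0.281 0.881
outer loop
vertex 1.234 -3.364 3.463
vertex -0.163 -2.08 2.452
vertex 0.036 -4.731 3.383
endloop
endfacet
facet normal -0.650 0.597 -0.470
outer loop
vertex -1.361 -3.447 2.372
vertex -0.163 -2.08 2.452
vertex -0.674 -3.956 0.777
endloop
endfacet
facet normal 0.380 -0.281 -0.881
outer loop
vertex 0.524 -2.589 0.857
vertex 1.921 -3.873 1.868
vertex -0.674 -3.956 0.777
endloop
endfacet
facet normal -0.650 0.597 -0.470
outer loop
vertex -0.674 -3.956 0.777
vertex -0.163 -2.08 2.452
vertex 0.524 -2.589 0.857
endloop
endfacet
facet normal 0.659 0.751 0.044
outer loop
vertex 0.524 -2.589 0.857
vertex 1.234 -3.364 3.463
vertex 1.921 -3.873 1.868
endloop
endfacet
facet normal 0.659 0.751 0.044
outer loop
vertex -0.163 -2.08 2.452
vertex 1.234 -3.364 3.463
vertex 0.524 -2.589 0.857
endloop
endfacet

endsolid
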